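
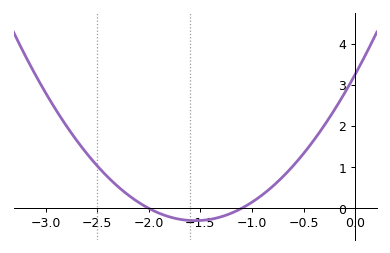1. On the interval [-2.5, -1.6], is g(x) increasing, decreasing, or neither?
decreasing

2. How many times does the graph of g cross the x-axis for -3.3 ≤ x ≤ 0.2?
2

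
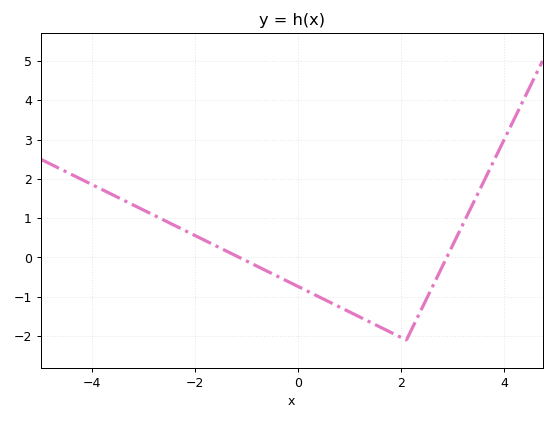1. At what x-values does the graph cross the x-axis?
-1.14, 2.88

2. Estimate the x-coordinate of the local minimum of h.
2.1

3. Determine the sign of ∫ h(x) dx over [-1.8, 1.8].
negative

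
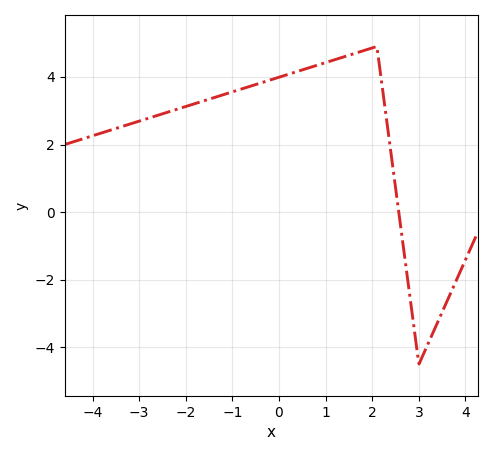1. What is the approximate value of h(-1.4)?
3.38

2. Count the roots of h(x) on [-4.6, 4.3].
1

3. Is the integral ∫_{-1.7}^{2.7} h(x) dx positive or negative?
positive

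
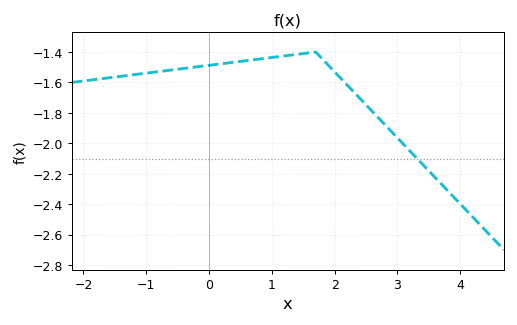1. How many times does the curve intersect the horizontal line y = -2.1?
1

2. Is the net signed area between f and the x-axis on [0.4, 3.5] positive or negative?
negative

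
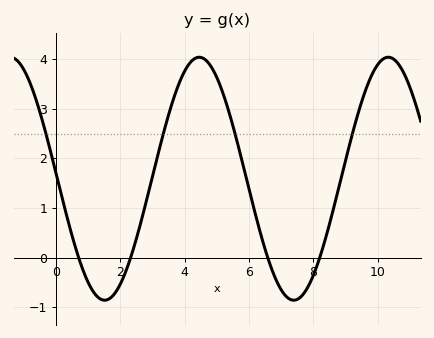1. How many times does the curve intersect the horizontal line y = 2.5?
4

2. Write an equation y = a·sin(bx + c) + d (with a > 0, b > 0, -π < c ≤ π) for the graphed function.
y = 2.45sin(1.07x + 3.09) + 1.59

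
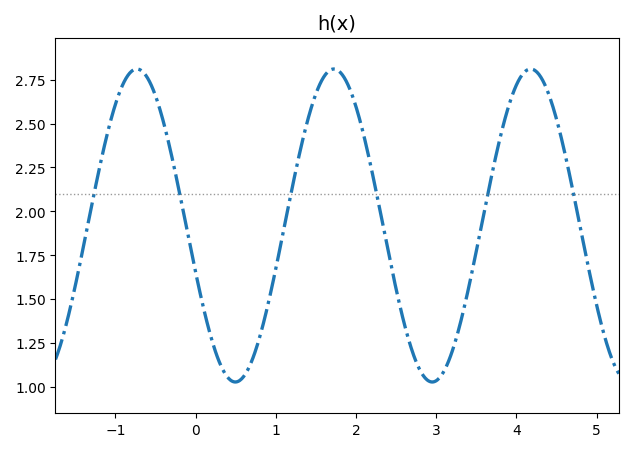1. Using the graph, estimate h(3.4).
1.56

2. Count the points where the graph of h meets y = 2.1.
6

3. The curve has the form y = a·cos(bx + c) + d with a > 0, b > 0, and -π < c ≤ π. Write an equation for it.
y = 0.89cos(2.56x + 1.87) + 1.92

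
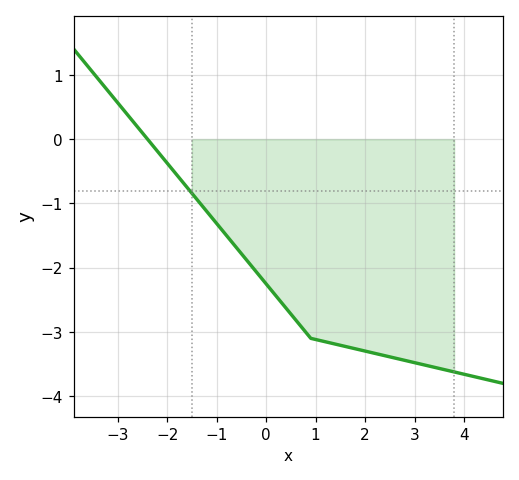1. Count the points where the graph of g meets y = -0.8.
1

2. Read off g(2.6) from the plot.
-3.41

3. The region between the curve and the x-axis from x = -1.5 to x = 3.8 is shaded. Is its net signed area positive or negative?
negative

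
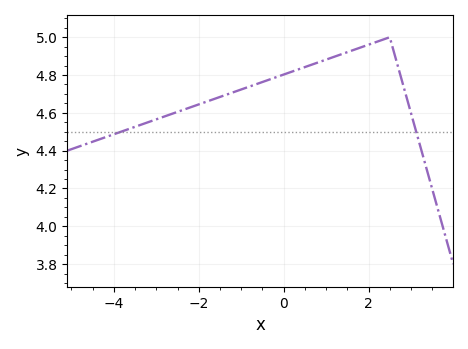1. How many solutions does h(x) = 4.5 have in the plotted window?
2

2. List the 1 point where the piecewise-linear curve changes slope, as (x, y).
(2.5, 5)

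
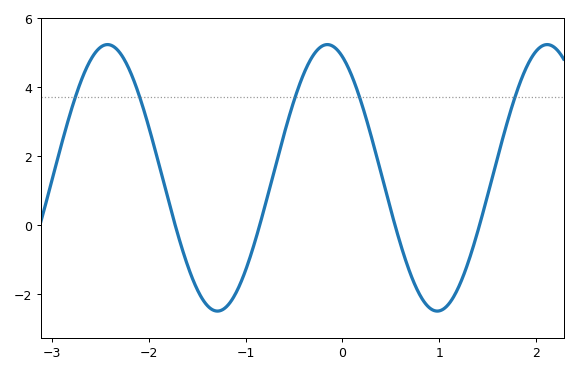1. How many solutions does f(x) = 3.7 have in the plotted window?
5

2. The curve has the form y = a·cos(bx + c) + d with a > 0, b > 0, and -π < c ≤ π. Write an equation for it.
y = 3.86cos(2.77x + 0.432) + 1.37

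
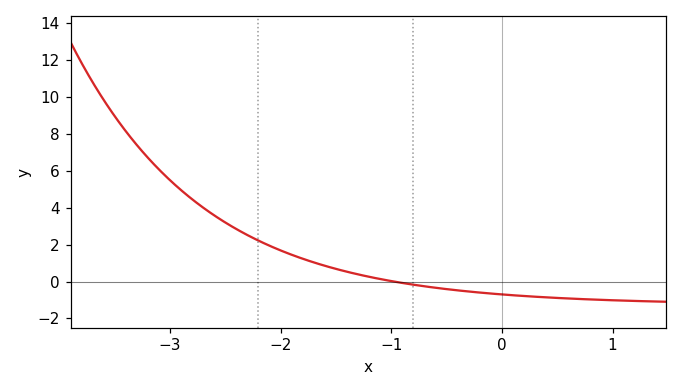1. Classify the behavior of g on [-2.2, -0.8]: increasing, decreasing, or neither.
decreasing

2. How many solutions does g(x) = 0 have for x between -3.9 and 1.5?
1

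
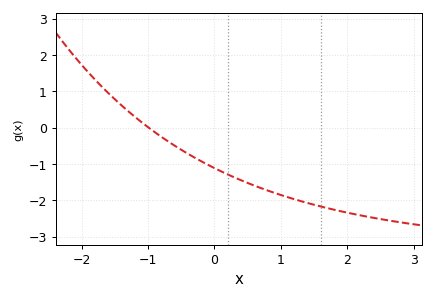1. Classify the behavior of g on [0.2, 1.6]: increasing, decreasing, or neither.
decreasing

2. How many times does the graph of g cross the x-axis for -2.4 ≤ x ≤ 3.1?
1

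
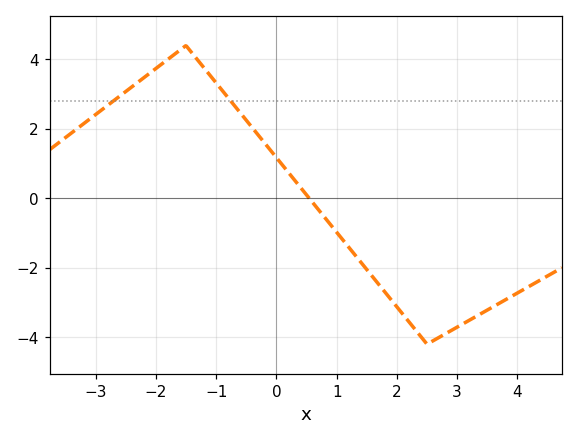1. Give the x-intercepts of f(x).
0.6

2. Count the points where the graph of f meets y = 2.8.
2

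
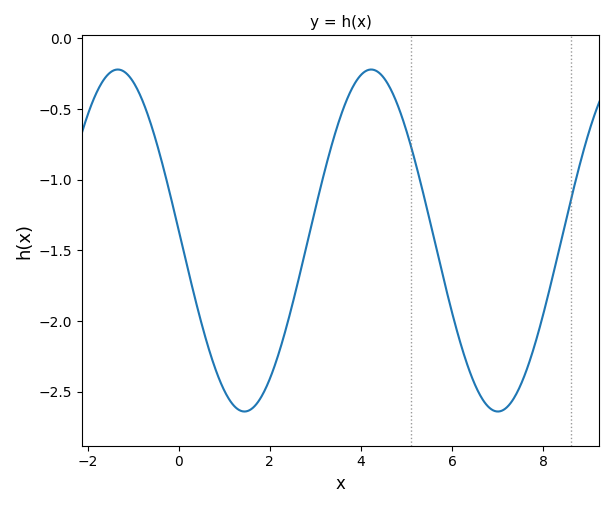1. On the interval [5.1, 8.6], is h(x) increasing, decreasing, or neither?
neither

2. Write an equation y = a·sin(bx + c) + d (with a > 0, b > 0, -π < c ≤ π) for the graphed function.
y = 1.21sin(1.13x + 3.08) - 1.43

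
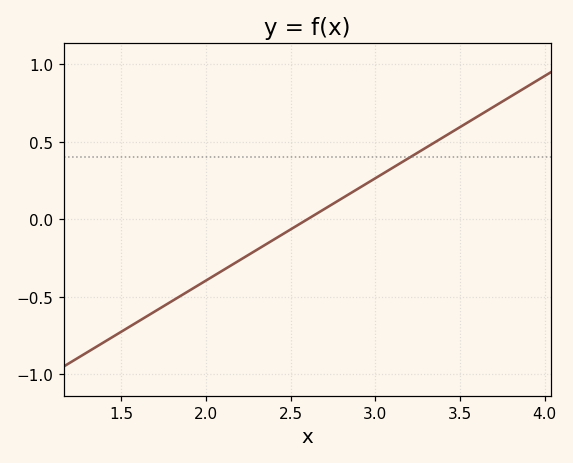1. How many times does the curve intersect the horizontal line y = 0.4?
1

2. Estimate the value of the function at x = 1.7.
-0.6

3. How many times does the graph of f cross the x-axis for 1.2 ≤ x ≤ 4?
1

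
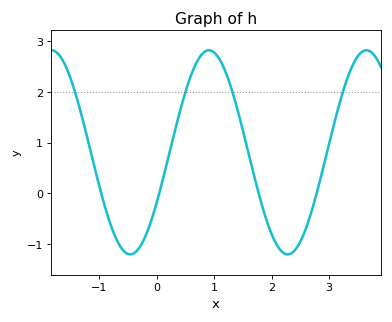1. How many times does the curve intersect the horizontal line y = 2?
4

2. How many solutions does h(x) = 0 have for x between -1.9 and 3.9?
4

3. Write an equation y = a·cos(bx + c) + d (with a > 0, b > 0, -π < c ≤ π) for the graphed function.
y = 2.01cos(2.3x - 2.1) + 0.81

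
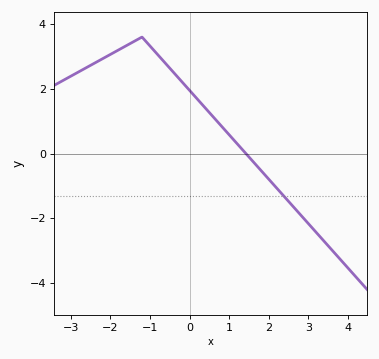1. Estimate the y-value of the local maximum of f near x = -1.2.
3.6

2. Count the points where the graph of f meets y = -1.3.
1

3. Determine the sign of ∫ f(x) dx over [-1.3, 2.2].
positive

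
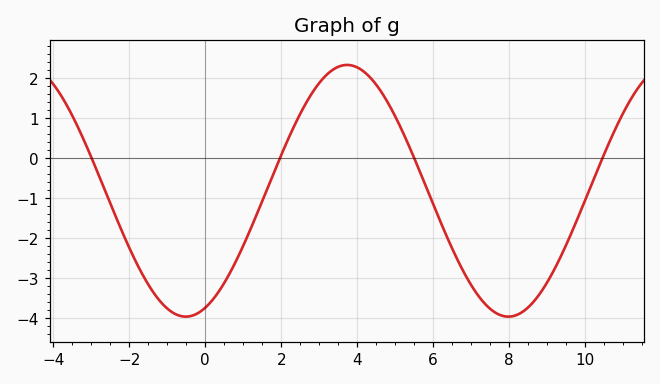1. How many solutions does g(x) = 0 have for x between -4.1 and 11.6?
4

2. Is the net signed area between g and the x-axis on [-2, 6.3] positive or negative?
negative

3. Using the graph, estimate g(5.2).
0.6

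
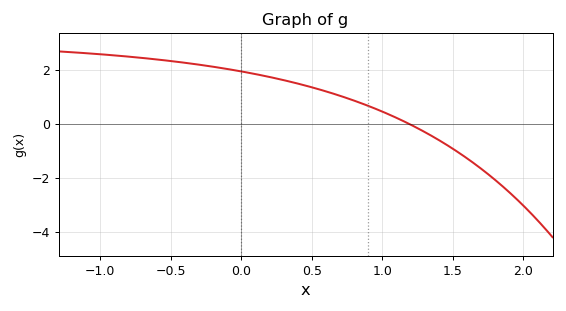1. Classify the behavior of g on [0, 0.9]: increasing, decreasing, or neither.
decreasing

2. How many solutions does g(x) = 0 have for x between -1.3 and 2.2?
1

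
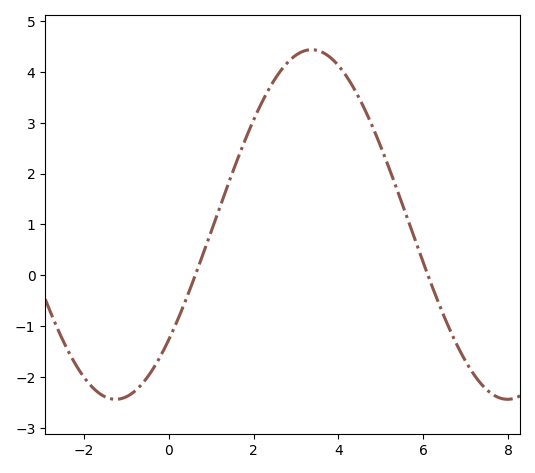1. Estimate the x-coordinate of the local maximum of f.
3.4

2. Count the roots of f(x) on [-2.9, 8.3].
2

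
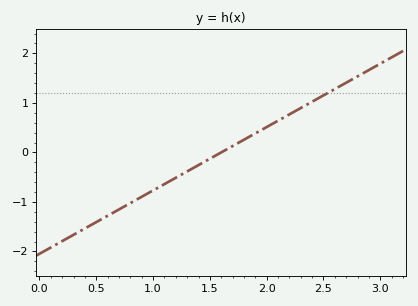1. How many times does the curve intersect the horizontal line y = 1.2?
1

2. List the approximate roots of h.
1.6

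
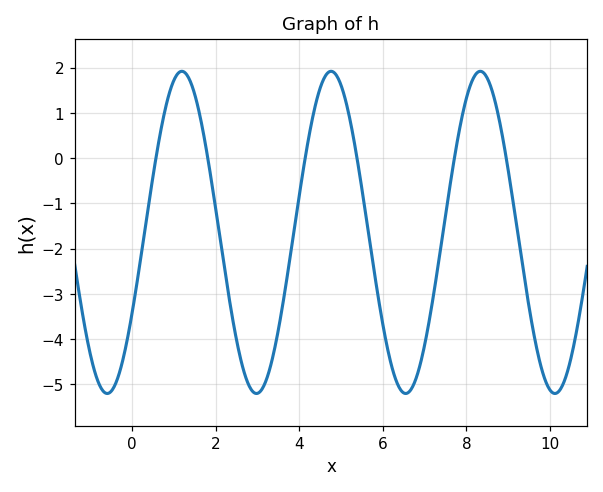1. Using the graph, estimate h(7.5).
-1.27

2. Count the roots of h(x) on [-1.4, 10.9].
6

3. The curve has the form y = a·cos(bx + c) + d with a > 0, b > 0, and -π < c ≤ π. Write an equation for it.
y = 3.56cos(1.76x - 2.1) - 1.64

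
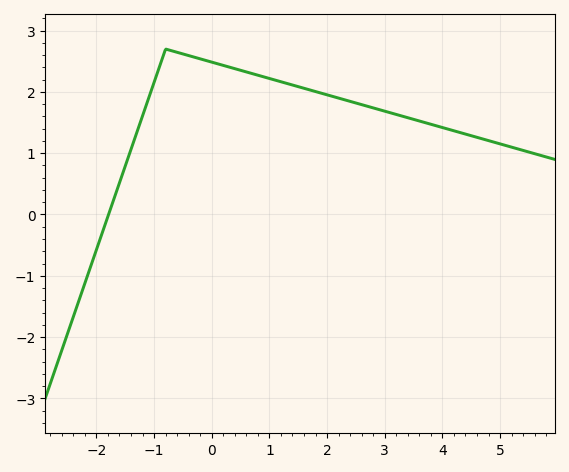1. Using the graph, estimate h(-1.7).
0.242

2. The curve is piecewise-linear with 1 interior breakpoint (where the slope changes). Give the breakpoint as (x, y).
(-0.8, 2.7)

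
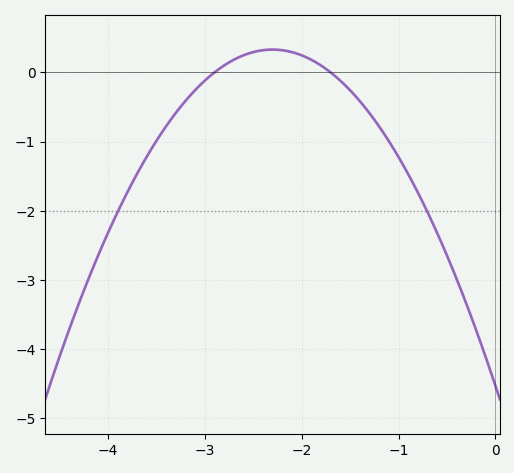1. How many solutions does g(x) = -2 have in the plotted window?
2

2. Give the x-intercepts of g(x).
-2.9, -1.7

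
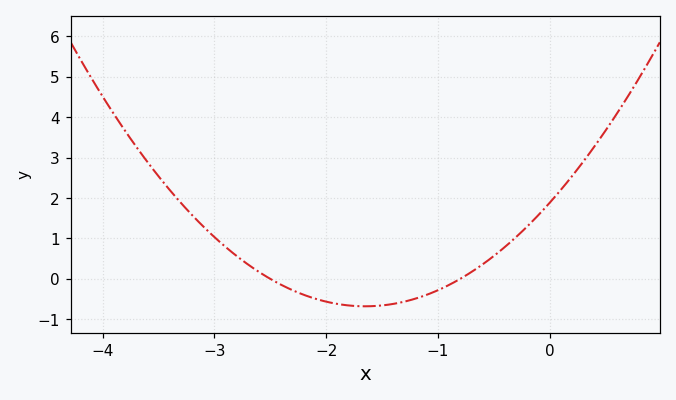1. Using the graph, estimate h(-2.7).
0.4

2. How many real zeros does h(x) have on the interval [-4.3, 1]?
2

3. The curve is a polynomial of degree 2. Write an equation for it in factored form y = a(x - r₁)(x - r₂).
y = 0.94(x + 2.5)(x + 0.8)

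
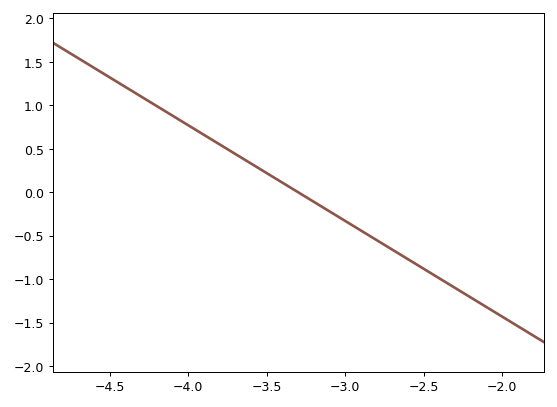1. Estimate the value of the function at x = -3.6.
0.35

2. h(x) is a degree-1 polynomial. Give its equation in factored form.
y = -1.1(x + 3.3)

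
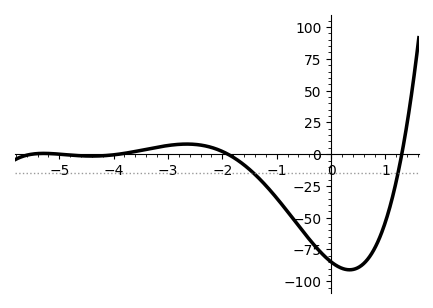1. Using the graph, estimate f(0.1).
-90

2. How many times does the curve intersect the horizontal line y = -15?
2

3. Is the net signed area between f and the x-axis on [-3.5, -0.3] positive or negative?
negative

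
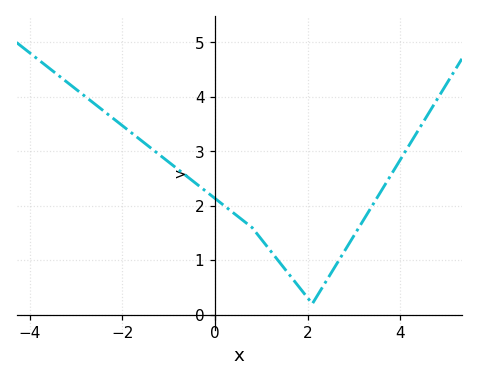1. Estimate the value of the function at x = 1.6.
0.7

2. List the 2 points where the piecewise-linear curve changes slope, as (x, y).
(0.8, 1.6); (2.1, 0.2)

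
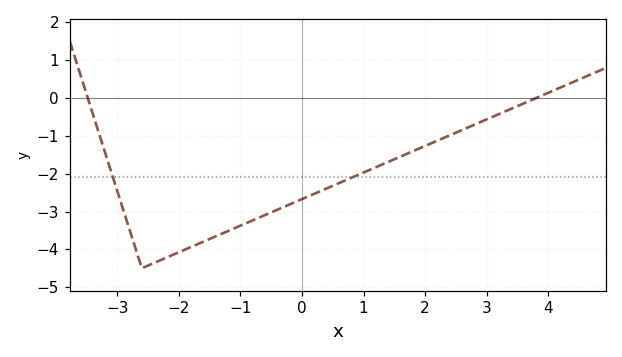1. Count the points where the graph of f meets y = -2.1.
2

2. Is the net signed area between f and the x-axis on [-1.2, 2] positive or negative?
negative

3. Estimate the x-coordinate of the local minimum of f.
-2.6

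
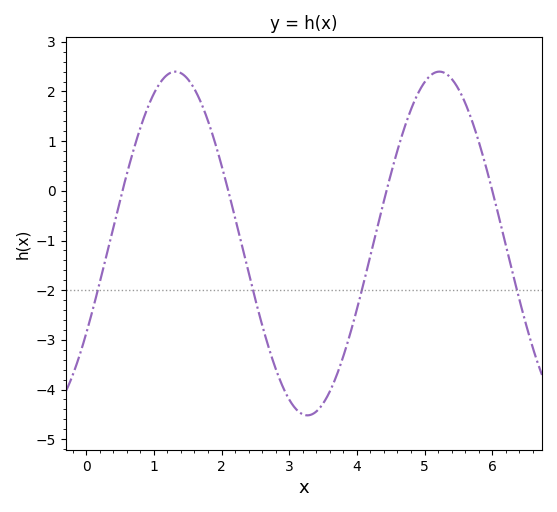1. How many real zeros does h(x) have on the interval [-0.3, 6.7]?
4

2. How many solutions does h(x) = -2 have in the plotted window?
4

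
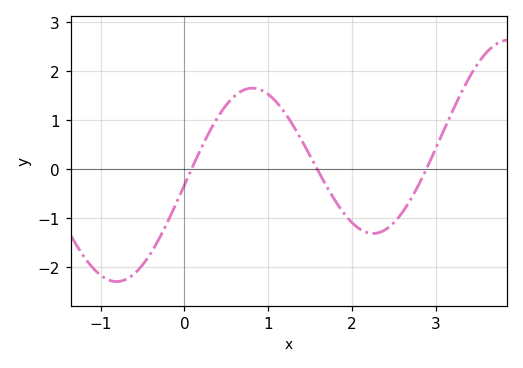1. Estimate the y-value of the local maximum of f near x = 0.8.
1.65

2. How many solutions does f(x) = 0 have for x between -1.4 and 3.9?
3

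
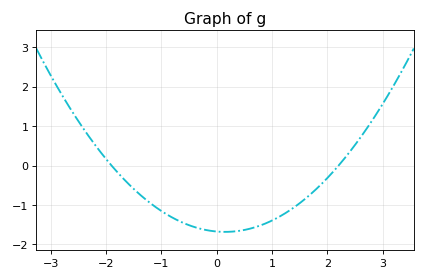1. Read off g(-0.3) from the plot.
-1.6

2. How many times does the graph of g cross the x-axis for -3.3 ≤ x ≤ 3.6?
2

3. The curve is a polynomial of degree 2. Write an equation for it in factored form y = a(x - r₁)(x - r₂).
y = 0.4(x + 1.9)(x - 2.2)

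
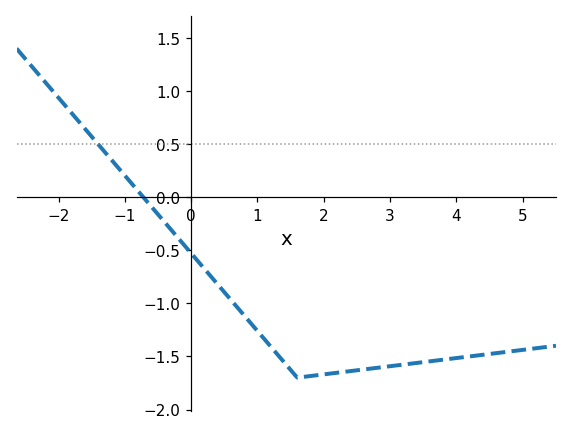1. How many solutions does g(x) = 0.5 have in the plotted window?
1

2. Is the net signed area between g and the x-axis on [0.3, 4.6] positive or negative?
negative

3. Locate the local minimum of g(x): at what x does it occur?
1.6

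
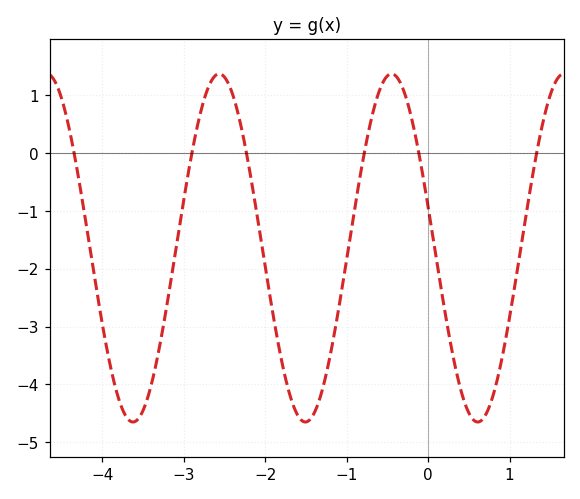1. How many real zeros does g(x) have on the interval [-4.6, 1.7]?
6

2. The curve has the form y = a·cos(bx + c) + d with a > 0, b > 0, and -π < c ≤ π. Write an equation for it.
y = 3.01cos(3x + 1.3) - 1.64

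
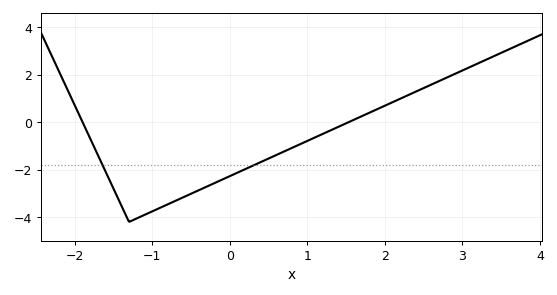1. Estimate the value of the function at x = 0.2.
-2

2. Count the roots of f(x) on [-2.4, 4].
2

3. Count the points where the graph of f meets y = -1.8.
2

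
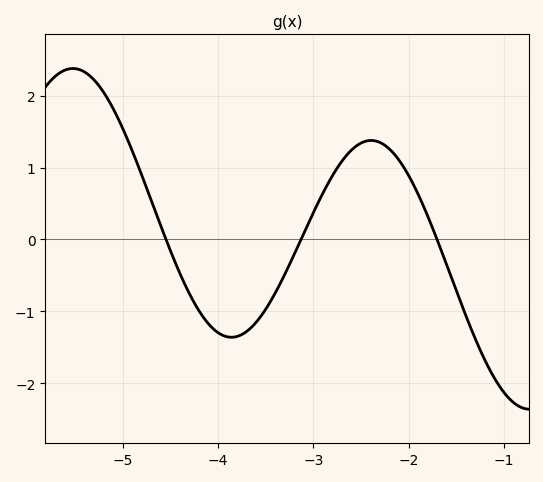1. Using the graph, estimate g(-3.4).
-0.747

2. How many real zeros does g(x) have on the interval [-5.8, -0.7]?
3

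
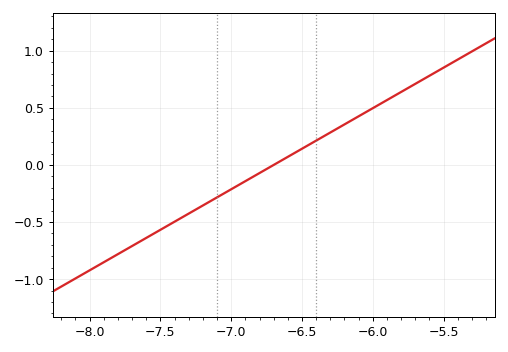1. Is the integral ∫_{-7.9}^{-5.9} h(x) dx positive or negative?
negative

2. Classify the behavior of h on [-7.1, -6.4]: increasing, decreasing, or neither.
increasing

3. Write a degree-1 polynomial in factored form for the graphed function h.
y = 0.71(x + 6.7)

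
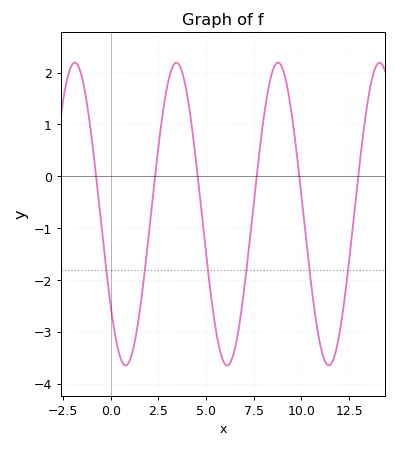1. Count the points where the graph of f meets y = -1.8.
6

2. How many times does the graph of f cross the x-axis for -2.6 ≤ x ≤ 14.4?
6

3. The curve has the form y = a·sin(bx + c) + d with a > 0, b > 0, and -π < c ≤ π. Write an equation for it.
y = 2.92sin(1.18x - 2.49) - 0.73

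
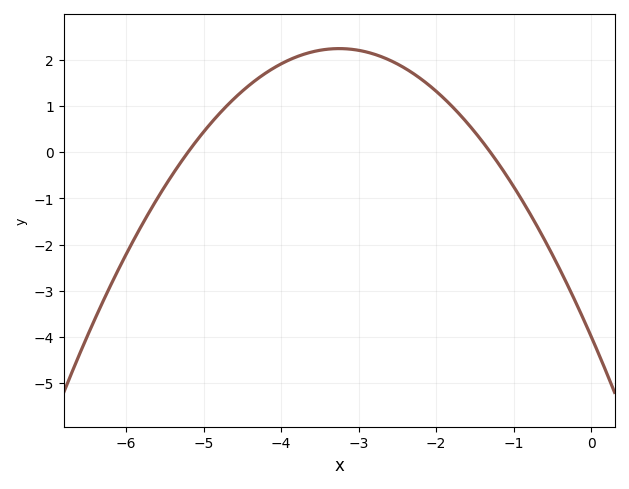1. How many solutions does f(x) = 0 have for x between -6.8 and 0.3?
2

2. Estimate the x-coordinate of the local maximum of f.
-3.2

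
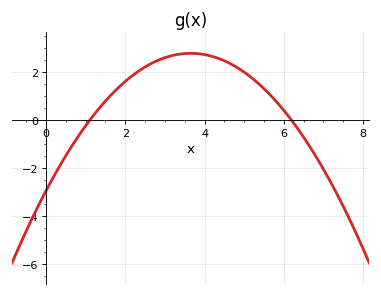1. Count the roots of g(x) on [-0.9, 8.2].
2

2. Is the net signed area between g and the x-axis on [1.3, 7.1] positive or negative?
positive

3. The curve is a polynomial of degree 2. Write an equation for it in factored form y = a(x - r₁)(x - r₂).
y = -0.43(x - 1.1)(x - 6.2)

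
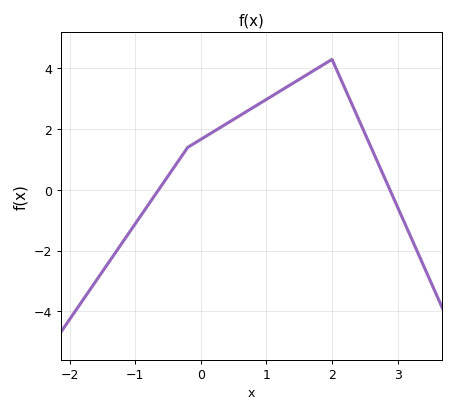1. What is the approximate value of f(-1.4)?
-2.4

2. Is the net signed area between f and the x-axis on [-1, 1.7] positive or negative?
positive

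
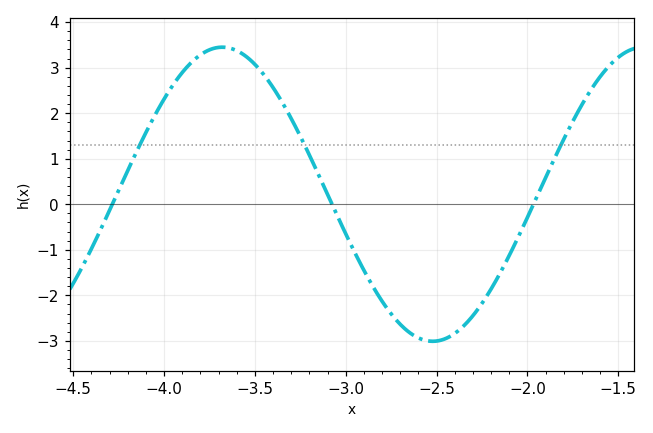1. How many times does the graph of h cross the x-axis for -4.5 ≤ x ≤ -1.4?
3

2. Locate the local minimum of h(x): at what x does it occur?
-2.5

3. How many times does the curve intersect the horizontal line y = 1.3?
3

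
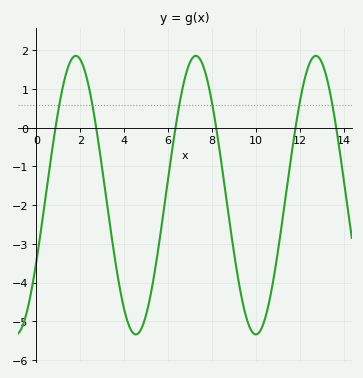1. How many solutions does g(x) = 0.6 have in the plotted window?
6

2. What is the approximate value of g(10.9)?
-3.6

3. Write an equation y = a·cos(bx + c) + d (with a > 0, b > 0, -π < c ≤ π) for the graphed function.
y = 3.6cos(1.1x - 2.1) - 1.74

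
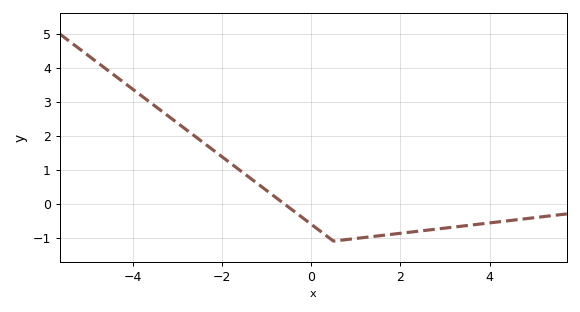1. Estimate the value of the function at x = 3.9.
-0.6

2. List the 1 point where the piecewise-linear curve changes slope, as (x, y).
(0.5, -1.1)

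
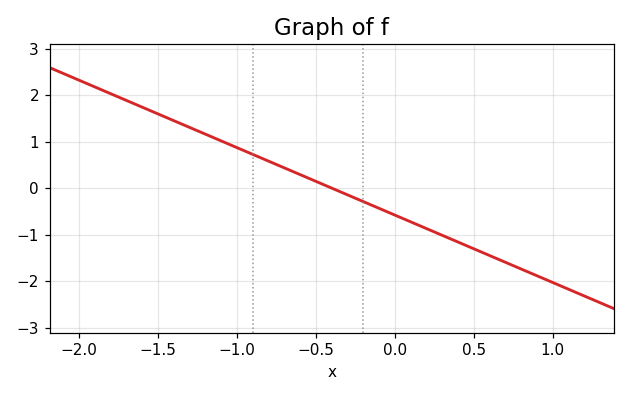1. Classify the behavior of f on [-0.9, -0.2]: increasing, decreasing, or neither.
decreasing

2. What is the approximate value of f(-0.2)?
-0.3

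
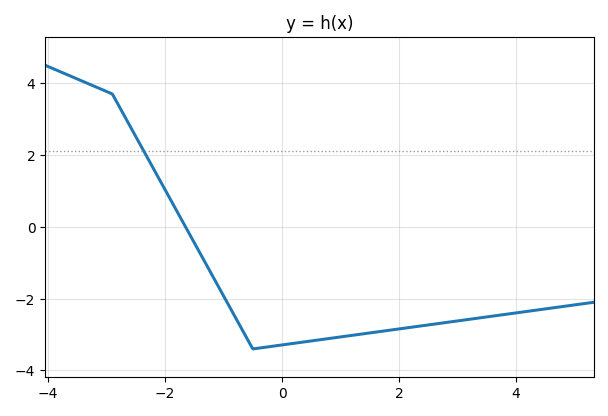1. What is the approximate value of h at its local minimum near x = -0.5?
-3.4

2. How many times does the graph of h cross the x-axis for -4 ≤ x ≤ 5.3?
1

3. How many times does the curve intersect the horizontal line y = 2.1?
1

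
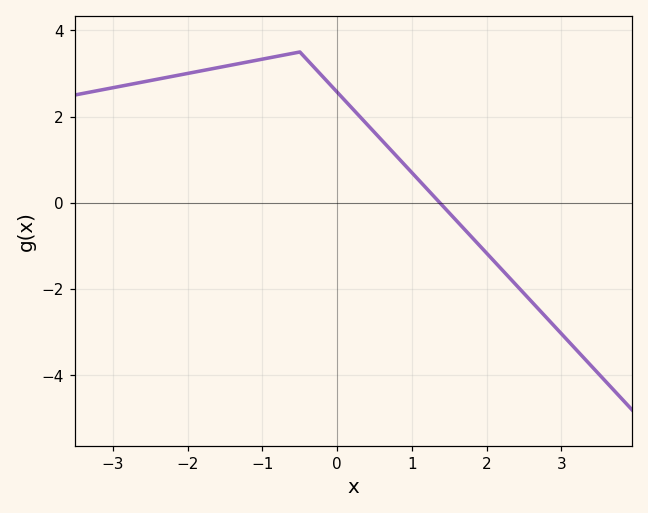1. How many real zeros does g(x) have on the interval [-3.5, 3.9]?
1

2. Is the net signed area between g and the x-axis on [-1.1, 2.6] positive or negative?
positive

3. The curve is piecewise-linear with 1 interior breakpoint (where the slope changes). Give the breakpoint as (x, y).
(-0.5, 3.5)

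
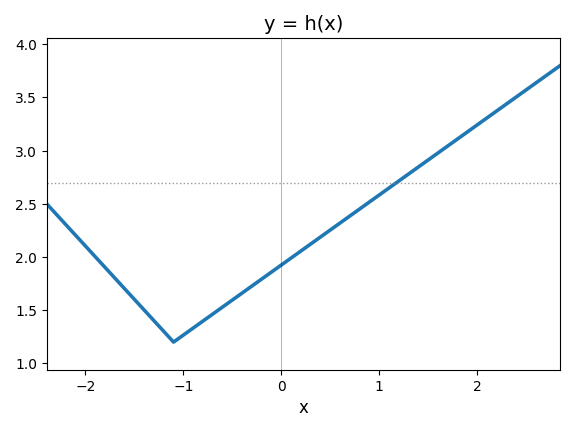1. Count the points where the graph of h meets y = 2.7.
1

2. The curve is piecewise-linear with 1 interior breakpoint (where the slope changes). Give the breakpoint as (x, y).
(-1.1, 1.2)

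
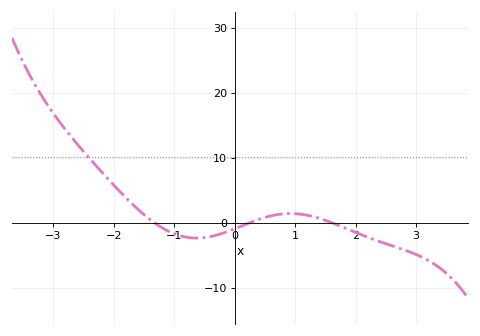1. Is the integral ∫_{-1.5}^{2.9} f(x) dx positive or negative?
negative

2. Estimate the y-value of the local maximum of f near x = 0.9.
1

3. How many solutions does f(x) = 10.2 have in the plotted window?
1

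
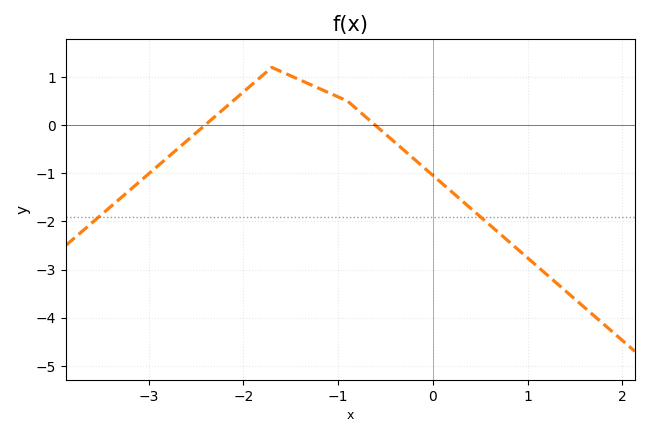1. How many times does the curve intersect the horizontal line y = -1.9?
2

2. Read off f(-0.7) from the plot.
0.2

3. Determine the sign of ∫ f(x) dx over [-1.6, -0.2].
positive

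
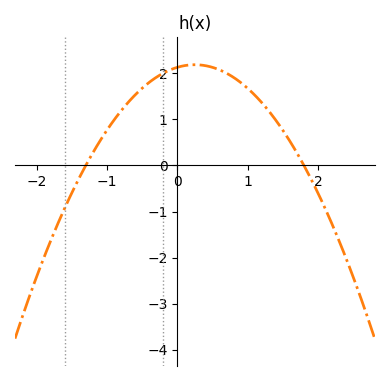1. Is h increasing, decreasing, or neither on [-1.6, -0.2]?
increasing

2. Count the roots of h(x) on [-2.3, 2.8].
2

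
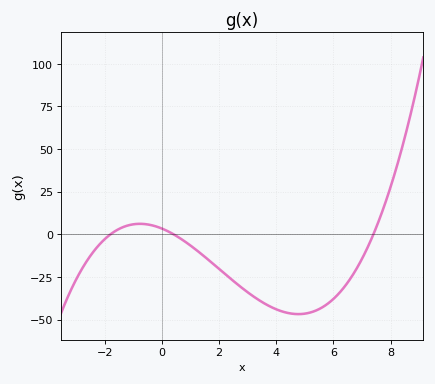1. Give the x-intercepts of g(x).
-1.8, 0.4, 7.4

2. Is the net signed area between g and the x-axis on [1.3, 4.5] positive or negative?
negative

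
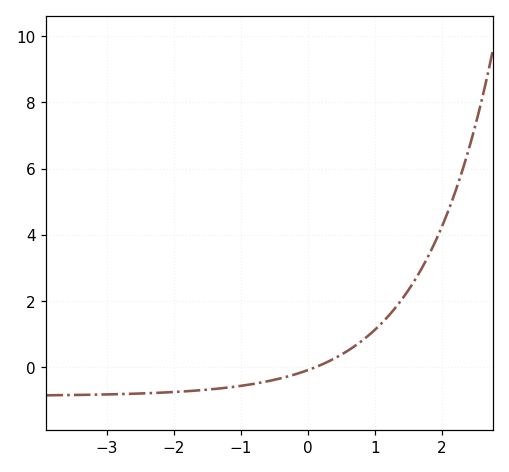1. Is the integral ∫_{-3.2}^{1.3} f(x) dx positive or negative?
negative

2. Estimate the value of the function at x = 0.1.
-0.013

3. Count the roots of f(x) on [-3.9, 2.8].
1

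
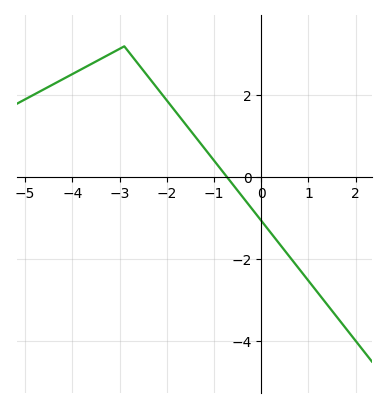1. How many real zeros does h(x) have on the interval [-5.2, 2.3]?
1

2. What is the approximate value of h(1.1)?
-2.6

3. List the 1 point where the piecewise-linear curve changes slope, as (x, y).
(-2.9, 3.2)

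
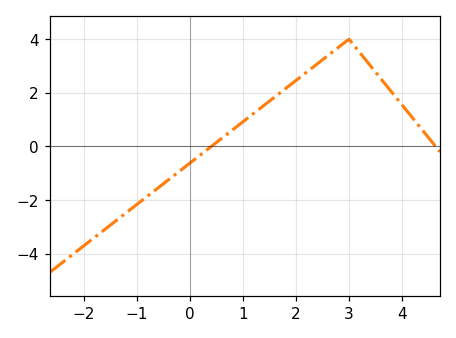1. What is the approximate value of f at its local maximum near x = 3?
4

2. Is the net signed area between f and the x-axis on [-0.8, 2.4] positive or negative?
positive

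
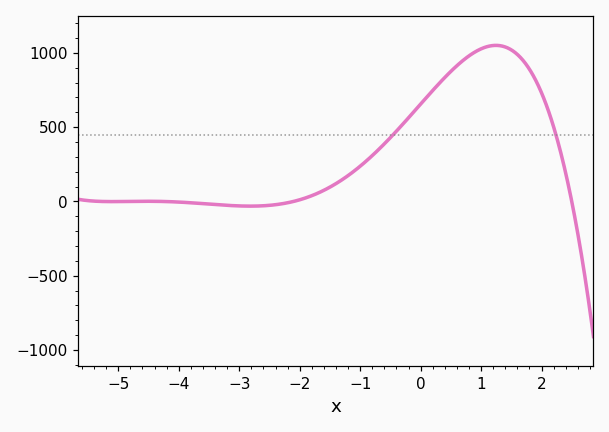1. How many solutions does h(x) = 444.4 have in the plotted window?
2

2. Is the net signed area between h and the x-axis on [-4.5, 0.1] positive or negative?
positive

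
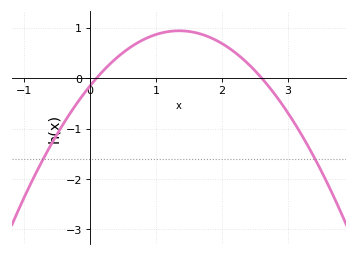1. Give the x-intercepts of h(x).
0.1, 2.6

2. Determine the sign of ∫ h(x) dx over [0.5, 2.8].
positive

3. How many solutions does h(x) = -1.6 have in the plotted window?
2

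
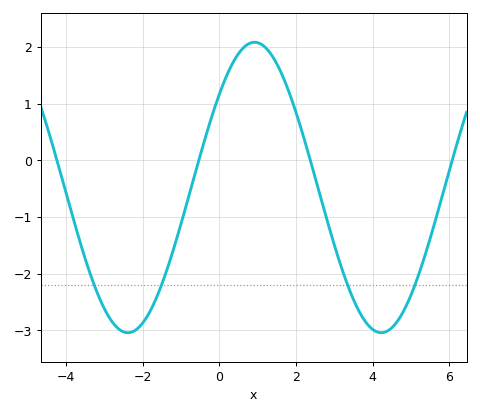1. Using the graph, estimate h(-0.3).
0.6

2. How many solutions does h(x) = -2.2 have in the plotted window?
4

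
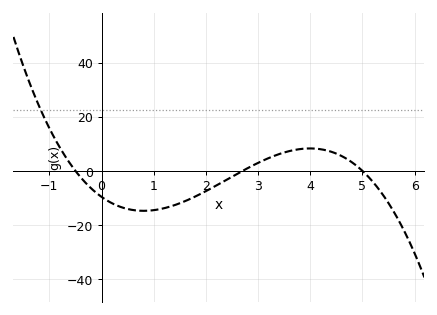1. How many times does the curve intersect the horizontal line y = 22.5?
1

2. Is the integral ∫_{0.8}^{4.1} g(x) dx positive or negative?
negative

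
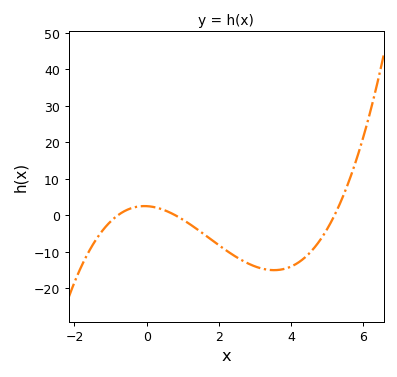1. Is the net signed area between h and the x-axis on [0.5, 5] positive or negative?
negative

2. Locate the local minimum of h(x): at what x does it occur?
3.53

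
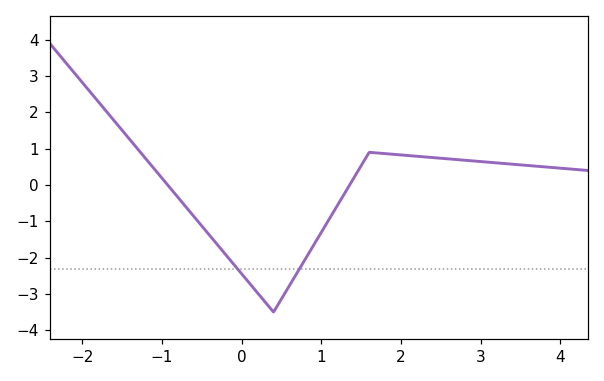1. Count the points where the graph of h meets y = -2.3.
2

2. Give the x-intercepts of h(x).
-0.9, 1.4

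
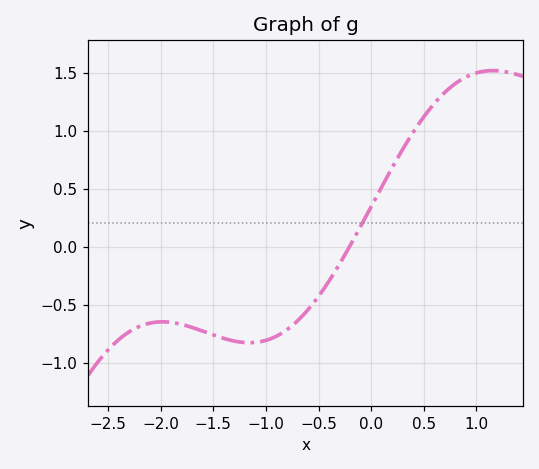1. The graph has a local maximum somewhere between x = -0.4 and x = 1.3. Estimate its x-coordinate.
1.2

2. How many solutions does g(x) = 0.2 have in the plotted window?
1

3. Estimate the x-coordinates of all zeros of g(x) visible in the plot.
-0.2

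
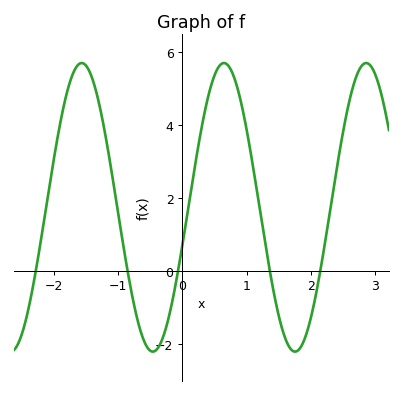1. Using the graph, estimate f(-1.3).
4.63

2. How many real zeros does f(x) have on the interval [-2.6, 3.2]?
5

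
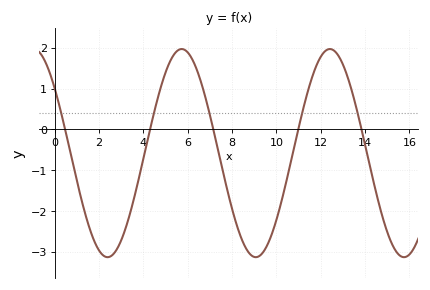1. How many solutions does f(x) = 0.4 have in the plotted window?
5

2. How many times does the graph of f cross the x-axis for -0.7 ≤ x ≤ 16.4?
5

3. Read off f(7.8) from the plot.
-1.52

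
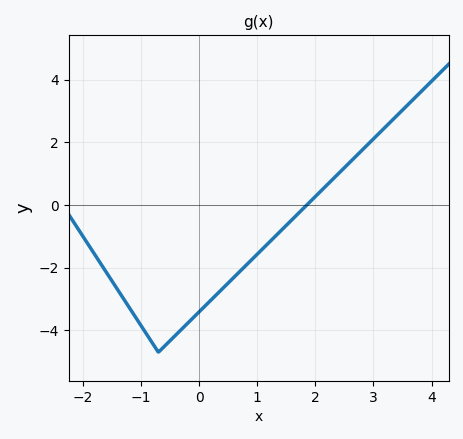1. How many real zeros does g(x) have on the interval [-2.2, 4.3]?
1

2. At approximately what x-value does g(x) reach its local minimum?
-0.7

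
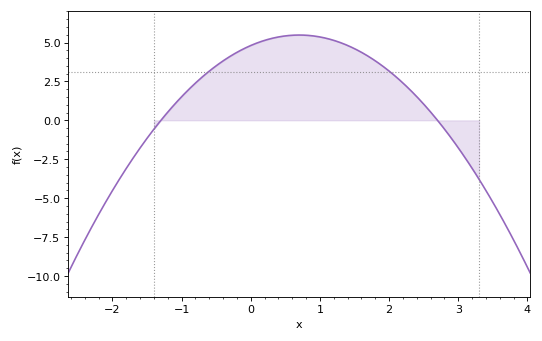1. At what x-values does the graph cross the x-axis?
-1.3, 2.7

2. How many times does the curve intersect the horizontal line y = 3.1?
2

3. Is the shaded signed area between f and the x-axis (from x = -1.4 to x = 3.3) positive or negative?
positive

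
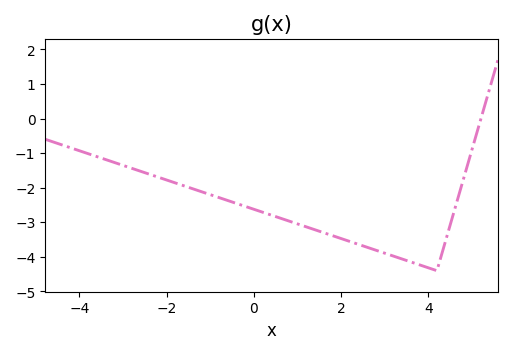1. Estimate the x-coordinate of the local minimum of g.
4.2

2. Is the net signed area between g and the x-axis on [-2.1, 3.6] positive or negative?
negative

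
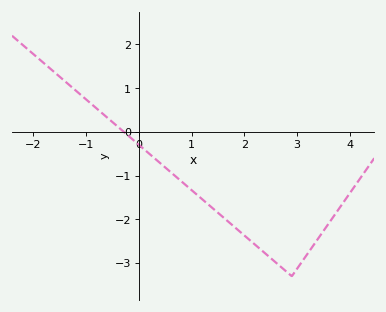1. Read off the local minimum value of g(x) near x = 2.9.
-3.3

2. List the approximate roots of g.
-0.282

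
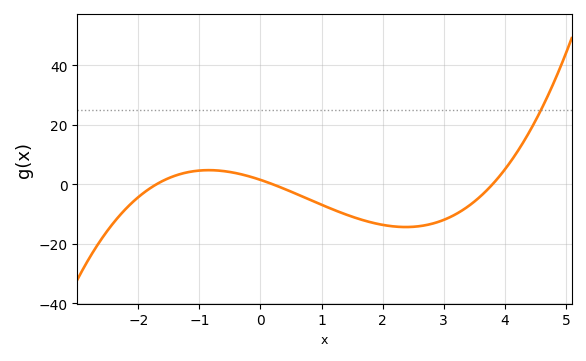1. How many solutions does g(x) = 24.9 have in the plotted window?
1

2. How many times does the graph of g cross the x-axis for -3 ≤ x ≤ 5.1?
3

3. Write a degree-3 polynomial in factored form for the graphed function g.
y = 1.14(x + 1.7)(x - 0.2)(x - 3.8)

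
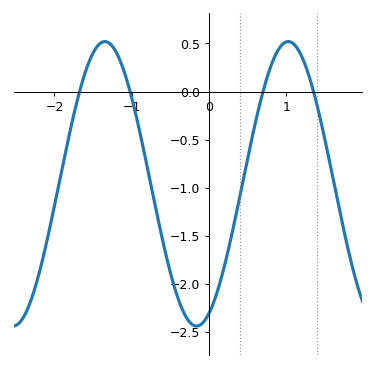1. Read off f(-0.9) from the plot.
-0.4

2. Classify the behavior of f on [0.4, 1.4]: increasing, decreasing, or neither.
neither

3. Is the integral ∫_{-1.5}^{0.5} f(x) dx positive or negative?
negative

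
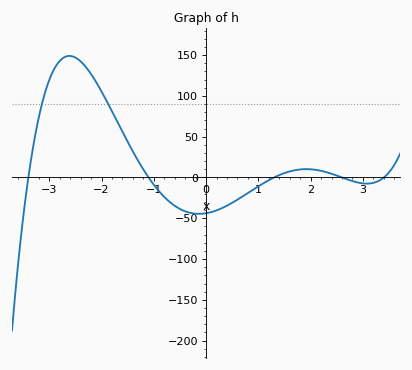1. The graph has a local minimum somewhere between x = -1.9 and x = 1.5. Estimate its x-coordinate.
-0.1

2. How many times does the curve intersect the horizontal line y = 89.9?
2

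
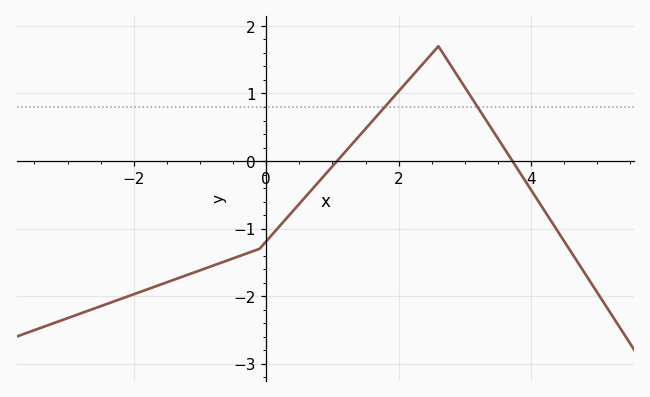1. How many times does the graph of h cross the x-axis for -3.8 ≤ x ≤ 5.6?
2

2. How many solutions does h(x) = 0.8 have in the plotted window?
2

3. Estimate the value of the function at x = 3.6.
0.179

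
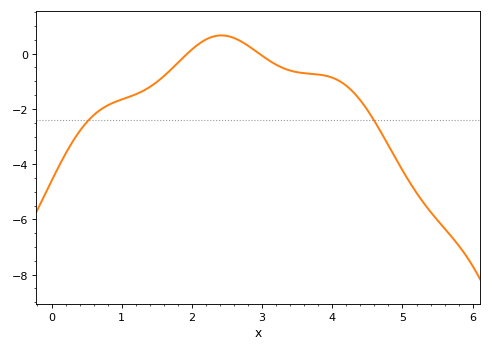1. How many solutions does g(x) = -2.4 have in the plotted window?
2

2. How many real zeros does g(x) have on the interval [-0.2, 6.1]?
2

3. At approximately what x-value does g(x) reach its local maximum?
2.4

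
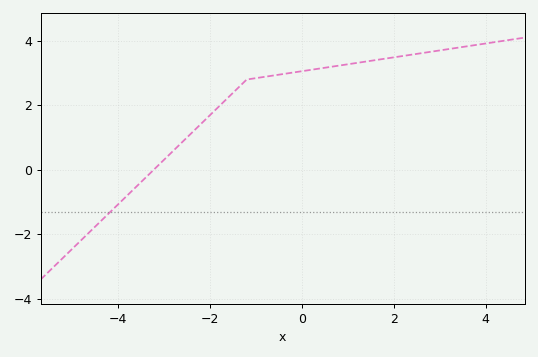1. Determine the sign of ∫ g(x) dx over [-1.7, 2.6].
positive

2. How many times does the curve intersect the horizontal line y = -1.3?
1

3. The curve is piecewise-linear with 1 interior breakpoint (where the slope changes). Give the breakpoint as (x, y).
(-1.2, 2.8)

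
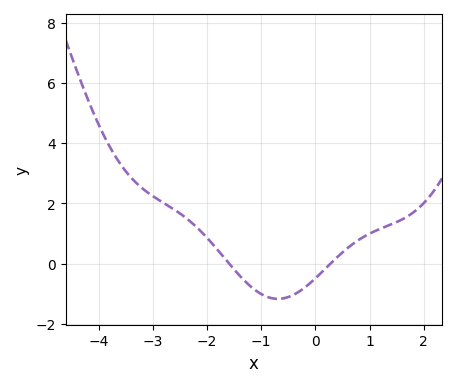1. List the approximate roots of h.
-1.59, 0.279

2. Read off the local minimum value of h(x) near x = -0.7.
-1.17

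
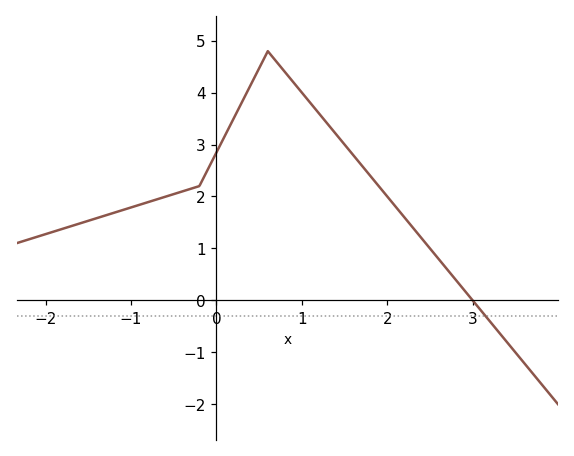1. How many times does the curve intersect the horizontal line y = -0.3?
1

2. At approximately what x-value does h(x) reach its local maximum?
0.6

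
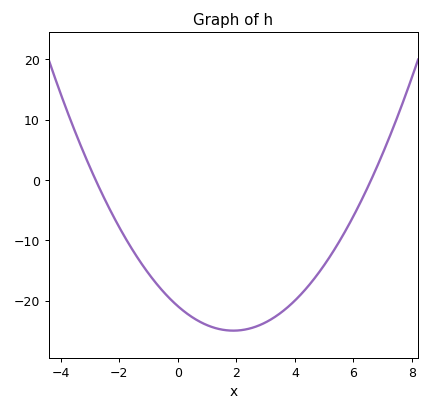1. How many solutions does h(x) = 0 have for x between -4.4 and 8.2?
2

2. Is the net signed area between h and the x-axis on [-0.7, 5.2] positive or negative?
negative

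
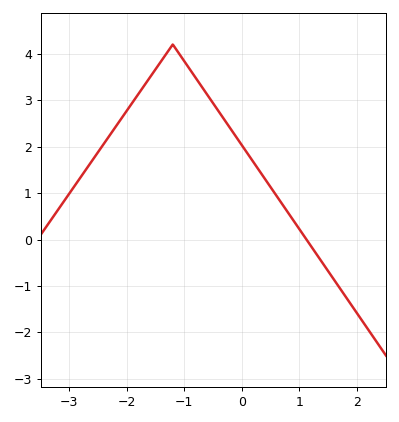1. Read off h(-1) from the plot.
3.8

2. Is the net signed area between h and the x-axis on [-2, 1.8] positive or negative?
positive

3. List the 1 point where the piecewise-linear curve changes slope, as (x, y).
(-1.2, 4.2)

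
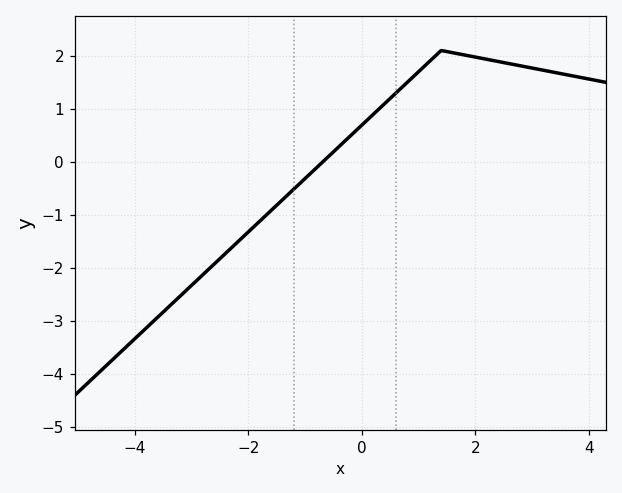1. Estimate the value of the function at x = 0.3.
1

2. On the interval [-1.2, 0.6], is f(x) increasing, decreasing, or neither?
increasing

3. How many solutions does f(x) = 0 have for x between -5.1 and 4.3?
1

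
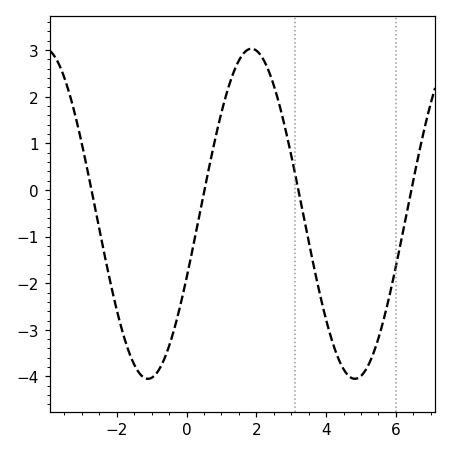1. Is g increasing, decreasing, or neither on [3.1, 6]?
neither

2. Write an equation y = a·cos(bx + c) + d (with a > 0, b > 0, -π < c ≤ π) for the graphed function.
y = 3.54cos(1.1x - 2) - 0.51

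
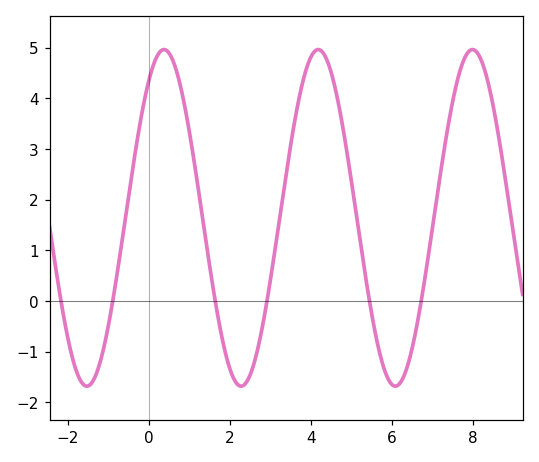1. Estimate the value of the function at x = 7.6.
4.29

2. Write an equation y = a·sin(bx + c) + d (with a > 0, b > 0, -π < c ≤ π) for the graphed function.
y = 3.32sin(1.65x + 0.95) + 1.64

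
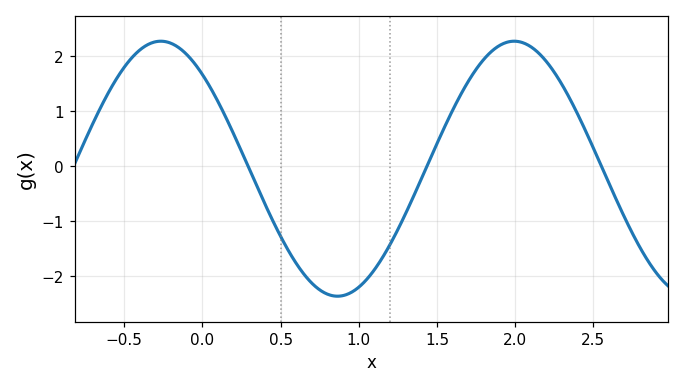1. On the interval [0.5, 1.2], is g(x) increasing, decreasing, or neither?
neither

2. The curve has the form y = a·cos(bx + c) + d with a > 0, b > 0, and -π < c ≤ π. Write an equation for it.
y = 2.32cos(2.8x + 0.74) - 0.05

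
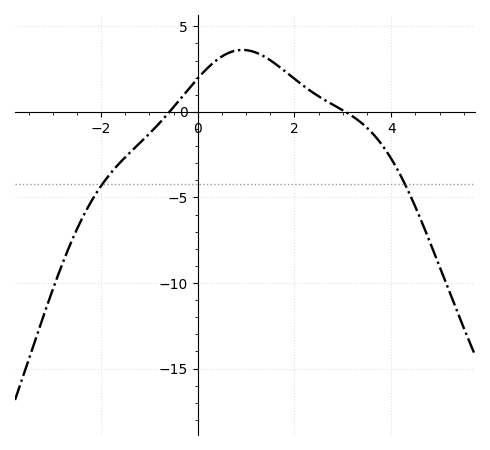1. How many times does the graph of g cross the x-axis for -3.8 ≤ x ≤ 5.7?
2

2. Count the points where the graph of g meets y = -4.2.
2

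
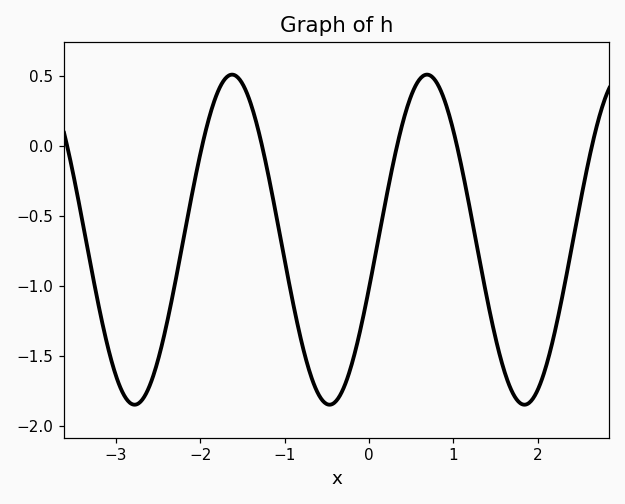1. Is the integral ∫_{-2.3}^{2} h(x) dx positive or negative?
negative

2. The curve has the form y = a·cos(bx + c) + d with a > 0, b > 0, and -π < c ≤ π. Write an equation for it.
y = 1.18cos(2.72x - 1.87) - 0.67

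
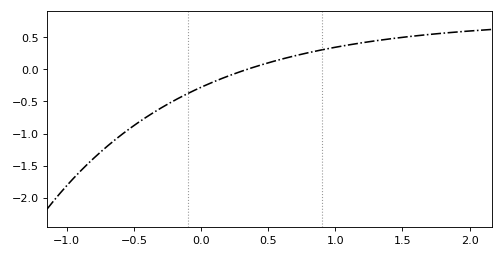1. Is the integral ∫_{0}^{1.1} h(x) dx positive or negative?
positive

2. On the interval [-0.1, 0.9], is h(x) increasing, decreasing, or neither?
increasing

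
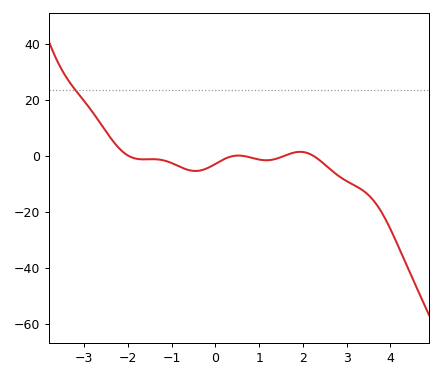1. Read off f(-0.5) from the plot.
-5.33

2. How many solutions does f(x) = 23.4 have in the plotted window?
1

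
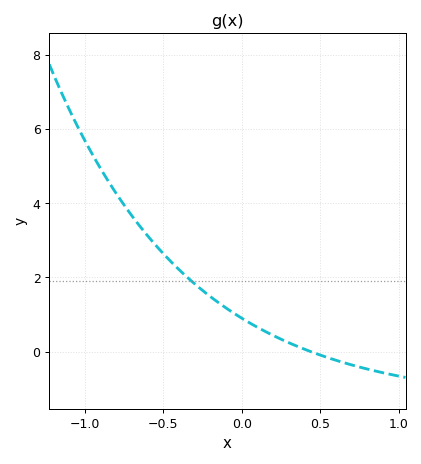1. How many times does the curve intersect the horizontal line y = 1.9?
1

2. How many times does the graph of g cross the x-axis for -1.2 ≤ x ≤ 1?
1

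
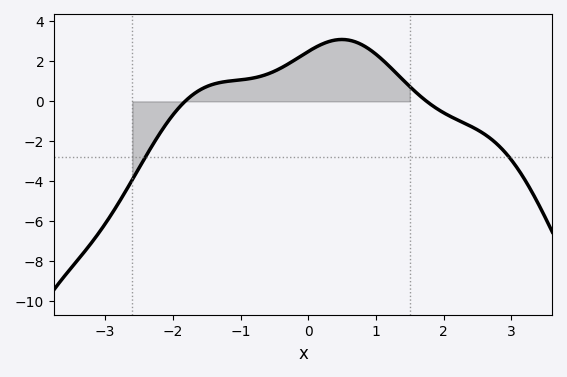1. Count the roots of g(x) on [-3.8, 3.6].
2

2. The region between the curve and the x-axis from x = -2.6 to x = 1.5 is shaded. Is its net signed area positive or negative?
positive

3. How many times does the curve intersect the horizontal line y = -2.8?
2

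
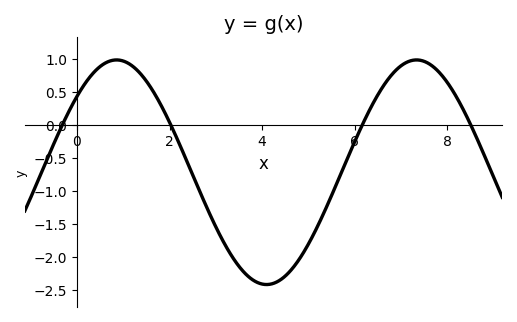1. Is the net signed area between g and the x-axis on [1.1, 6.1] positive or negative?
negative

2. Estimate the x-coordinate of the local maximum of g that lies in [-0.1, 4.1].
0.8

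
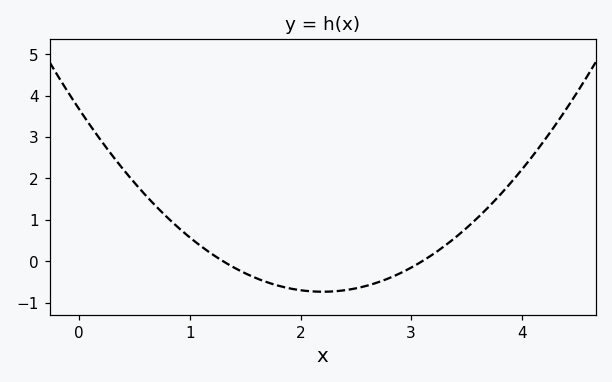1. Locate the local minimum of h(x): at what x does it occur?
2.2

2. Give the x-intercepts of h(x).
1.3, 3.1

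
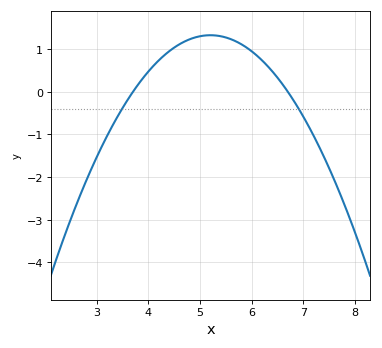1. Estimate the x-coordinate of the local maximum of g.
5.2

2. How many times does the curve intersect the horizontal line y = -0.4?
2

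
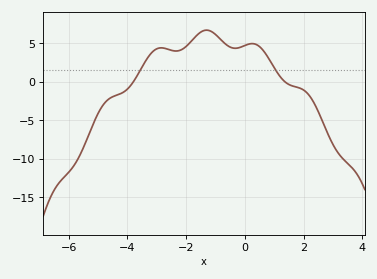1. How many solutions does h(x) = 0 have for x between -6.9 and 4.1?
2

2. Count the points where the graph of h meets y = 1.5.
2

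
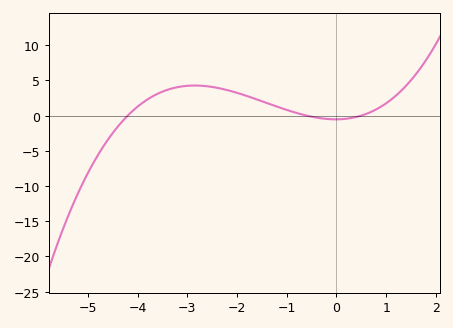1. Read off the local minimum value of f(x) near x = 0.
-0.53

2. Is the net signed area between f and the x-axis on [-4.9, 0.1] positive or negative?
positive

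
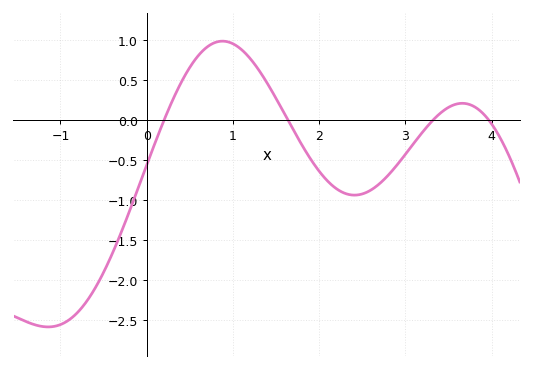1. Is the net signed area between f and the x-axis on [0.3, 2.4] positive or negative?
positive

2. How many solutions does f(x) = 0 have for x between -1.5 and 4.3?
4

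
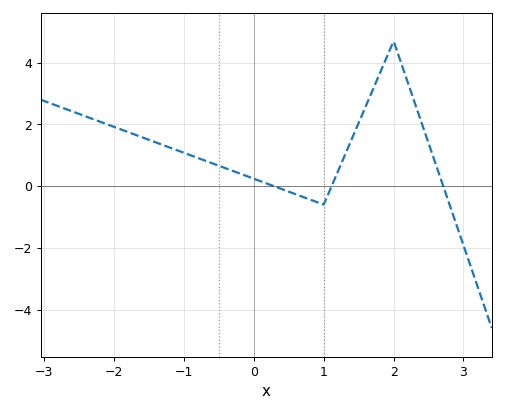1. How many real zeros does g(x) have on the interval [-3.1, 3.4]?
3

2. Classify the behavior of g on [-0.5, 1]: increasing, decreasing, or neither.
decreasing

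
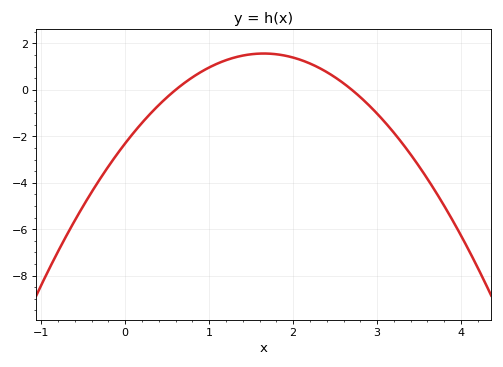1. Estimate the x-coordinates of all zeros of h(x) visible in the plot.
0.6, 2.7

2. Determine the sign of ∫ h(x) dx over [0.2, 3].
positive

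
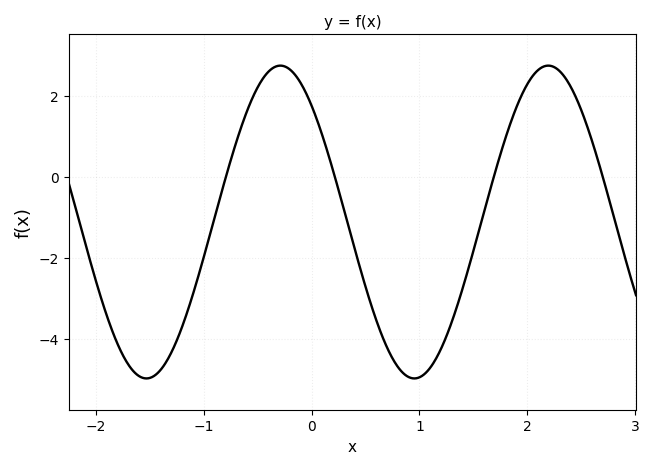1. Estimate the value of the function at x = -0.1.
2.31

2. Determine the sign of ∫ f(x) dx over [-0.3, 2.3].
negative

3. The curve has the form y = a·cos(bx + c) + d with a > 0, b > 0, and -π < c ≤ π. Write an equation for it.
y = 3.86cos(2.53x + 0.73) - 1.12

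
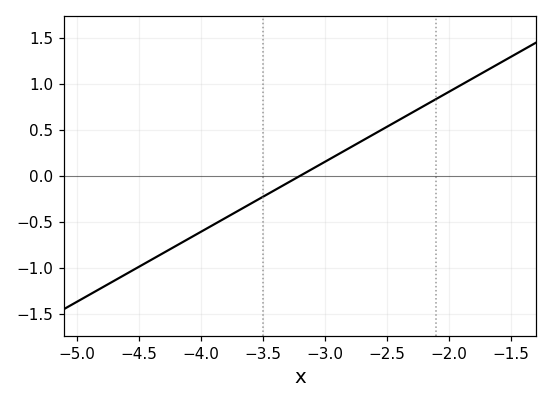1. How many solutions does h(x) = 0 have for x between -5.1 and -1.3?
1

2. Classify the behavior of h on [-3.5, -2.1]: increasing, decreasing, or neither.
increasing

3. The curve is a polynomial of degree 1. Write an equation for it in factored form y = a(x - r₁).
y = 0.76(x + 3.2)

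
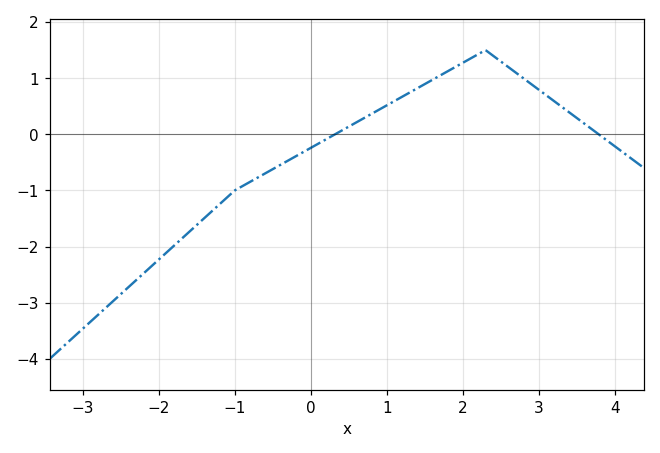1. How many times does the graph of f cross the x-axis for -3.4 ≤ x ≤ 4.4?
2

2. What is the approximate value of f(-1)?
-1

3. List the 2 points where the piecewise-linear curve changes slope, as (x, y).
(-1, -1); (2.3, 1.5)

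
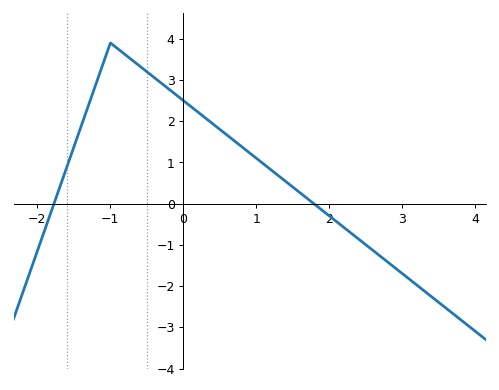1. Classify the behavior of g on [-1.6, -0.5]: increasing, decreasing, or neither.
neither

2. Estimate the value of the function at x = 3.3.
-2.12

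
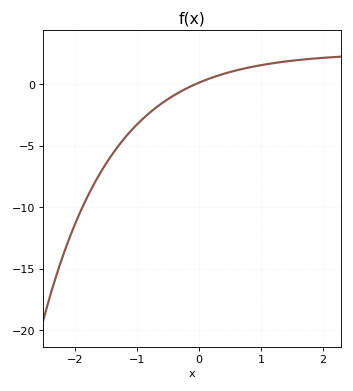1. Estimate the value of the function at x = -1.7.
-8.18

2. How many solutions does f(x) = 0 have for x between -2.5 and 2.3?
1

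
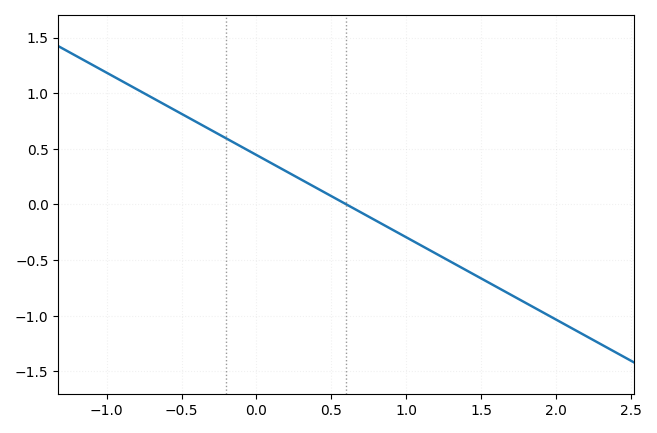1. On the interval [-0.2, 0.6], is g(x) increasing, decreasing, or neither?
decreasing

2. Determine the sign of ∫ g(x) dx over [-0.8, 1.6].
positive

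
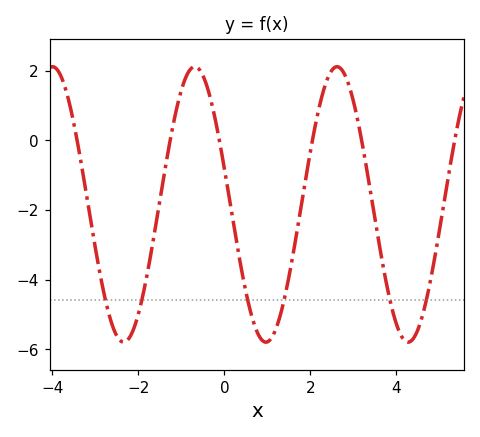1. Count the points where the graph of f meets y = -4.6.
6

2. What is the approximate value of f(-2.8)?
-4.4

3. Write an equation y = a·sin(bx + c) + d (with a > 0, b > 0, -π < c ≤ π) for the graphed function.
y = 3.96sin(1.9x + 2.88) - 1.84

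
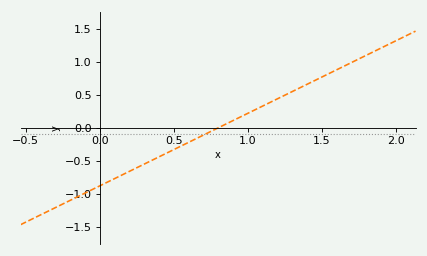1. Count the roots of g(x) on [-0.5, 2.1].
1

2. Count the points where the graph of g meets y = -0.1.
1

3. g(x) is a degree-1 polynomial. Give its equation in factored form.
y = 1.1(x - 0.8)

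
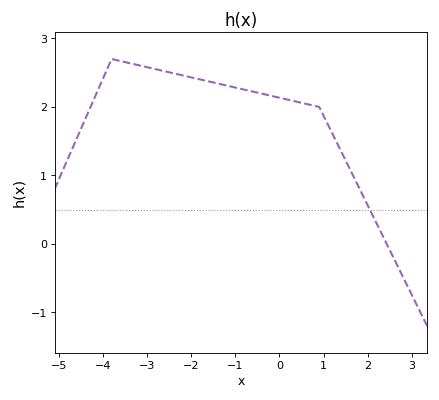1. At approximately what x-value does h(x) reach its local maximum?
-3.8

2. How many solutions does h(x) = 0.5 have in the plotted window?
1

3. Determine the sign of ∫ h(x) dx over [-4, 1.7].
positive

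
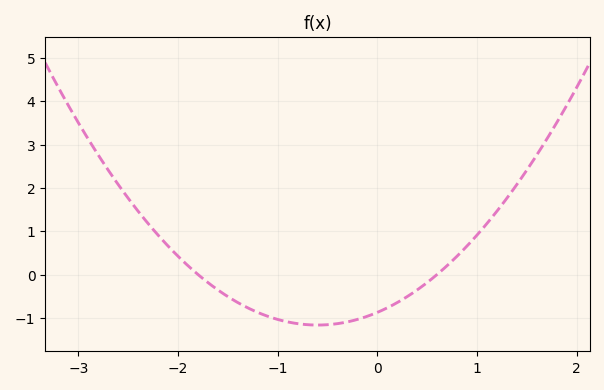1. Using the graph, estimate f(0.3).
-0.5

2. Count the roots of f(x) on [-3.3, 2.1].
2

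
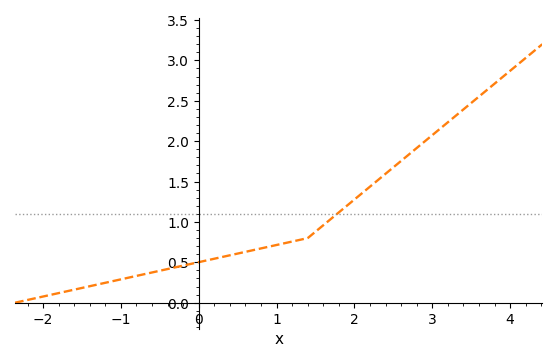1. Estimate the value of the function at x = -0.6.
0.375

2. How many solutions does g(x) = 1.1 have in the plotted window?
1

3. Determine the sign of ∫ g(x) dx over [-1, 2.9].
positive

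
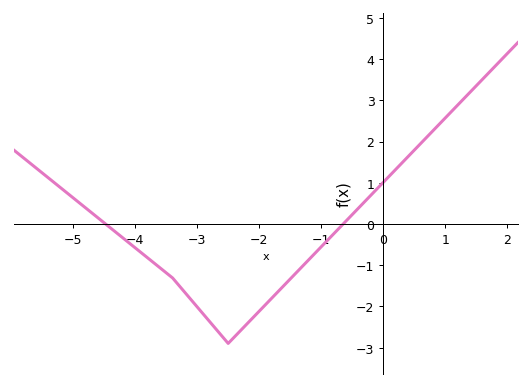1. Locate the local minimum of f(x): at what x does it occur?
-2.5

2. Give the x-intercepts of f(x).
-4.47, -0.645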